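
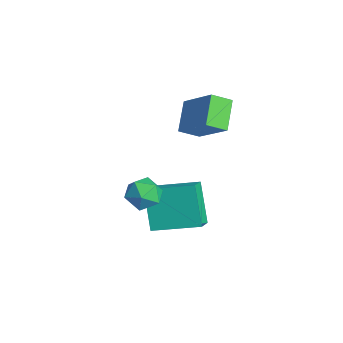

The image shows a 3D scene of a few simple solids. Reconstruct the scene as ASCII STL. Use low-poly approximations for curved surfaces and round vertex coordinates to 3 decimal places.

solid 
facet normal -0.689 0.422 0.589
outer loop
vertex -5.043 3.533 -0.284
vertex -3.486 4.15 1.095
vertex -4.937 4.445 -0.813
endloop
endfacet
facet normal -0.717 -0.285 -0.636
outer loop
vertex -3.834 3.77 -1.755
vertex -5.043 3.533 -0.284
vertex -4.937 4.445 -0.813
endloop
endfacet
facet normal -0.689 0.422 0.589
outer loop
vertex -4.937 4.445 -0.813
vertex -3.486 4.15 1.095
vertex -3.379 5.063 0.566
endloop
endfacet
facet normal 0.100 0.861 -0.499
outer loop
vertex -3.379 5.063 0.566
vertex -3.834 3.77 -1.755
vertex -4.937 4.445 -0.813
endloop
endfacet
facet normal -0.101 -0.861 0.499
outer loop
vertex -5.043 3.533 -0.284
vertex -2.383 3.475 0.153
vertex -3.486 4.15 1.095
endloop
endfacet
facet normal -0.718 -0.284 -0.636
outer loop
vertex -3.941 2.857 -1.226
vertex -5.043 3.533 -0.284
vertex -3.834 3.77 -1.755
endloop
endfacet
facet normal -0.101 -0.860 0.500
outer loop
vertex -3.941 2.857 -1.226
vertex -2.383 3.475 0.153
vertex -5.043 3.533 -0.284
endloop
endfacet
facet normal 0.717 0.284 0.636
outer loop
vertex -3.486 4.15 1.095
vertex -2.383 3.475 0.153
vertex -3.379 5.063 0.566
endloop
endfacet
facet normal 0.101 0.861 -0.499
outer loop
vertex -2.277 4.387 -0.376
vertex -3.834 3.77 -1.755
vertex -3.379 5.063 0.566
endloop
endfacet
facet normal 0.718 0.285 0.635
outer loop
vertex -3.379 5.063 0.566
vertex -2.383 3.475 0.153
vertex -2.277 4.387 -0.376
endloop
endfacet
facet normal 0.689 -0.422 -0.589
outer loop
vertex -2.277 4.387 -0.376
vertex -3.941 2.857 -1.226
vertex -3.834 3.77 -1.755
endloop
endfacet
facet normal 0.689 -0.422 -0.589
outer loop
vertex -2.383 3.475 0.153
vertex -3.941 2.857 -1.226
vertex -2.277 4.387 -0.376
endloop
endfacet
facet normal -0.189 0.235 0.953
outer loop
vertex 0.551 -0.146 0.176
vertex 0.965 -0.846 0.431
vertex 1.388 -0.113 0.334
endloop
endfacet
facet normal -0.136 0.823 0.551
outer loop
vertex 0.551 -0.146 0.176
vertex 1.388 -0.113 0.334
vertex 1.066 0.288 -0.345
endloop
endfacet
facet normal -0.625 0.780 0.032
outer loop
vertex 0.551 -0.146 0.176
vertex 1.066 0.288 -0.345
vertex 0.445 -0.196 -0.668
endloop
endfacet
facet normal -0.980 0.166 0.113
outer loop
vertex 0.551 -0.146 0.176
vertex 0.445 -0.196 -0.668
vertex 0.382 -0.897 -0.188
endloop
endfacet
facet normal -0.710 -0.171 0.683
outer loop
vertex 0.551 -0.146 0.176
vertex 0.382 -0.897 -0.188
vertex 0.965 -0.846 0.431
endloop
endfacet
facet normal 0.508 0.825 0.246
outer loop
vertex 1.066 0.288 -0.345
vertex 1.388 -0.113 0.334
vertex 1.798 -0.143 -0.412
endloop
endfacet
facet normal 0.423 -0.126 0.897
outer loop
vertex 1.388 -0.113 0.334
vertex 0.965 -0.846 0.431
vertex 1.735 -0.844 0.068
endloop
endfacet
facet normal -0.419 -0.783 0.459
outer loop
vertex 0.965 -0.846 0.431
vertex 0.382 -0.897 -0.188
vertex 1.114 -1.328 -0.255
endloop
endfacet
facet normal -0.855 -0.238 -0.460
outer loop
vertex 0.382 -0.897 -0.188
vertex 0.445 -0.196 -0.668
vertex 0.792 -0.927 -0.934
endloop
endfacet
facet normal -0.281 0.755 -0.592
outer loop
vertex 0.445 -0.196 -0.668
vertex 1.066 0.288 -0.345
vertex 1.215 -0.194 -1.031
endloop
endfacet
facet normal 0.980 -0.166 -0.113
outer loop
vertex 1.629 -0.894 -0.776
vertex 1.798 -0.143 -0.412
vertex 1.735 -0.844 0.068
endloop
endfacet
facet normal 0.625 -0.780 -0.032
outer loop
vertex 1.629 -0.894 -0.776
vertex 1.735 -0.844 0.068
vertex 1.114 -1.328 -0.255
endloop
endfacet
facet normal 0.136 -0.823 -0.551
outer loop
vertex 1.629 -0.894 -0.776
vertex 1.114 -1.328 -0.255
vertex 0.792 -0.927 -0.934
endloop
endfacet
facet normal 0.189 -0.235 -0.953
outer loop
vertex 1.629 -0.894 -0.776
vertex 0.792 -0.927 -0.934
vertex 1.215 -0.194 -1.031
endloop
endfacet
facet normal 0.710 0.171 -0.683
outer loop
vertex 1.629 -0.894 -0.776
vertex 1.215 -0.194 -1.031
vertex 1.798 -0.143 -0.412
endloop
endfacet
facet normal 0.855 0.238 0.460
outer loop
vertex 1.735 -0.844 0.068
vertex 1.798 -0.143 -0.412
vertex 1.388 -0.113 0.334
endloop
endfacet
facet normal 0.281 -0.755 0.592
outer loop
vertex 1.114 -1.328 -0.255
vertex 1.735 -0.844 0.068
vertex 0.965 -0.846 0.431
endloop
endfacet
facet normal -0.508 -0.825 -0.246
outer loop
vertex 0.792 -0.927 -0.934
vertex 1.114 -1.328 -0.255
vertex 0.382 -0.897 -0.188
endloop
endfacet
facet normal -0.423 0.126 -0.897
outer loop
vertex 1.215 -0.194 -1.031
vertex 0.792 -0.927 -0.934
vertex 0.445 -0.196 -0.668
endloop
endfacet
facet normal 0.419 0.783 -0.459
outer loop
vertex 1.798 -0.143 -0.412
vertex 1.215 -0.194 -1.031
vertex 1.066 0.288 -0.345
endloop
endfacet
facet normal -0.550 0.065 0.833
outer loop
vertex -0.91 0.204 -1.857
vertex 0.08 2.019 -1.344
vertex -1.618 0.734 -2.366
endloop
endfacet
facet normal -0.465 -0.852 -0.241
outer loop
vertex -0.5 0.601 -4.056
vertex -0.91 0.204 -1.857
vertex -1.618 0.734 -2.366
endloop
endfacet
facet normal -0.550 0.065 0.832
outer loop
vertex -1.618 0.734 -2.366
vertex 0.08 2.019 -1.344
vertex -0.628 2.549 -1.854
endloop
endfacet
facet normal -0.693 0.519 -0.500
outer loop
vertex -0.628 2.549 -1.854
vertex -0.5 0.601 -4.056
vertex -1.618 0.734 -2.366
endloop
endfacet
facet normal 0.693 -0.519 0.500
outer loop
vertex -0.91 0.204 -1.857
vertex 1.198 1.886 -3.034
vertex 0.08 2.019 -1.344
endloop
endfacet
facet normal -0.465 -0.852 -0.240
outer loop
vertex 0.208 0.071 -3.546
vertex -0.91 0.204 -1.857
vertex -0.5 0.601 -4.056
endloop
endfacet
facet normal 0.693 -0.519 0.500
outer loop
vertex 0.208 0.071 -3.546
vertex 1.198 1.886 -3.034
vertex -0.91 0.204 -1.857
endloop
endfacet
facet normal 0.465 0.852 0.240
outer loop
vertex 0.08 2.019 -1.344
vertex 1.198 1.886 -3.034
vertex -0.628 2.549 -1.854
endloop
endfacet
facet normal -0.693 0.519 -0.500
outer loop
vertex 0.49 2.416 -3.543
vertex -0.5 0.601 -4.056
vertex -0.628 2.549 -1.854
endloop
endfacet
facet normal 0.465 0.852 0.241
outer loop
vertex -0.628 2.549 -1.854
vertex 1.198 1.886 -3.034
vertex 0.49 2.416 -3.543
endloop
endfacet
facet normal 0.551 -0.065 -0.832
outer loop
vertex 0.49 2.416 -3.543
vertex 0.208 0.071 -3.546
vertex -0.5 0.601 -4.056
endloop
endfacet
facet normal 0.550 -0.065 -0.833
outer loop
vertex 1.198 1.886 -3.034
vertex 0.208 0.071 -3.546
vertex 0.49 2.416 -3.543
endloop
endfacet

endsolid


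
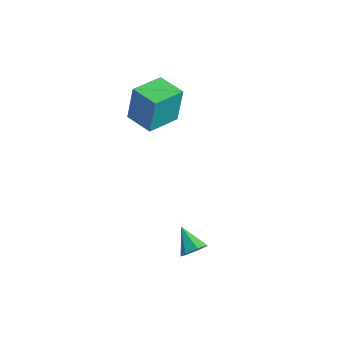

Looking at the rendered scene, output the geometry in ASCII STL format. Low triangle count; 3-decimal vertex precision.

solid 
facet normal 0.812 0.013 -0.583
outer loop
vertex 4.843 -1.717 -1.688
vertex 4.49 -1.633 -2.178
vertex 4.744 -1.213 -1.815
endloop
endfacet
facet normal 0.172 0.272 0.947
outer loop
vertex 4.843 -1.717 -1.688
vertex 4.744 -1.213 -1.815
vertex 3.49 -1.647 -1.462
endloop
endfacet
facet normal 0.813 0.012 -0.582
outer loop
vertex 4.744 -1.213 -1.815
vertex 4.49 -1.633 -2.178
vertex 4.454 -1.025 -2.216
endloop
endfacet
facet normal -0.151 0.849 0.507
outer loop
vertex 4.744 -1.213 -1.815
vertex 4.454 -1.025 -2.216
vertex 3.49 -1.647 -1.462
endloop
endfacet
facet normal 0.812 0.012 -0.583
outer loop
vertex 4.454 -1.025 -2.216
vertex 4.49 -1.633 -2.178
vertex 4.191 -1.294 -2.588
endloop
endfacet
facet normal -0.609 0.781 -0.134
outer loop
vertex 4.454 -1.025 -2.216
vertex 4.191 -1.294 -2.588
vertex 3.49 -1.647 -1.462
endloop
endfacet
facet normal 0.813 0.012 -0.583
outer loop
vertex 4.191 -1.294 -2.588
vertex 4.49 -1.633 -2.178
vertex 4.153 -1.818 -2.652
endloop
endfacet
facet normal -0.859 0.123 -0.496
outer loop
vertex 4.191 -1.294 -2.588
vertex 4.153 -1.818 -2.652
vertex 3.49 -1.647 -1.462
endloop
endfacet
facet normal 0.813 0.013 -0.583
outer loop
vertex 4.153 -1.818 -2.652
vertex 4.49 -1.633 -2.178
vertex 4.369 -2.203 -2.359
endloop
endfacet
facet normal -0.712 -0.632 -0.306
outer loop
vertex 4.153 -1.818 -2.652
vertex 4.369 -2.203 -2.359
vertex 3.49 -1.647 -1.462
endloop
endfacet
facet normal 0.813 0.013 -0.583
outer loop
vertex 4.369 -2.203 -2.359
vertex 4.49 -1.633 -2.178
vertex 4.676 -2.158 -1.93
endloop
endfacet
facet normal -0.278 -0.914 0.295
outer loop
vertex 4.369 -2.203 -2.359
vertex 4.676 -2.158 -1.93
vertex 3.49 -1.647 -1.462
endloop
endfacet
facet normal 0.812 0.012 -0.583
outer loop
vertex 4.676 -2.158 -1.93
vertex 4.49 -1.633 -2.178
vertex 4.843 -1.717 -1.688
endloop
endfacet
facet normal 0.116 -0.511 0.852
outer loop
vertex 4.676 -2.158 -1.93
vertex 4.843 -1.717 -1.688
vertex 3.49 -1.647 -1.462
endloop
endfacet
facet normal -0.970 -0.226 0.084
outer loop
vertex -1.463 -0.969 3.288
vertex -1.836 0.567 3.117
vertex -1.565 -1.191 1.515
endloop
endfacet
facet normal 0.235 -0.966 0.107
outer loop
vertex -0.264 -0.887 1.403
vertex -1.463 -0.969 3.288
vertex -1.565 -1.191 1.515
endloop
endfacet
facet normal -0.971 -0.226 0.083
outer loop
vertex -1.565 -1.191 1.515
vertex -1.836 0.567 3.117
vertex -1.937 0.346 1.344
endloop
endfacet
facet normal -0.056 -0.124 -0.991
outer loop
vertex -1.937 0.346 1.344
vertex -0.264 -0.887 1.403
vertex -1.565 -1.191 1.515
endloop
endfacet
facet normal 0.056 0.124 0.991
outer loop
vertex -1.463 -0.969 3.288
vertex -0.535 0.871 3.005
vertex -1.836 0.567 3.117
endloop
endfacet
facet normal 0.234 -0.966 0.107
outer loop
vertex -0.163 -0.666 3.176
vertex -1.463 -0.969 3.288
vertex -0.264 -0.887 1.403
endloop
endfacet
facet normal 0.056 0.124 0.991
outer loop
vertex -0.163 -0.666 3.176
vertex -0.535 0.871 3.005
vertex -1.463 -0.969 3.288
endloop
endfacet
facet normal -0.235 0.966 -0.107
outer loop
vertex -1.836 0.567 3.117
vertex -0.535 0.871 3.005
vertex -1.937 0.346 1.344
endloop
endfacet
facet normal -0.056 -0.124 -0.991
outer loop
vertex -0.637 0.649 1.232
vertex -0.264 -0.887 1.403
vertex -1.937 0.346 1.344
endloop
endfacet
facet normal -0.234 0.966 -0.107
outer loop
vertex -1.937 0.346 1.344
vertex -0.535 0.871 3.005
vertex -0.637 0.649 1.232
endloop
endfacet
facet normal 0.970 0.226 -0.083
outer loop
vertex -0.637 0.649 1.232
vertex -0.163 -0.666 3.176
vertex -0.264 -0.887 1.403
endloop
endfacet
facet normal 0.971 0.226 -0.084
outer loop
vertex -0.535 0.871 3.005
vertex -0.163 -0.666 3.176
vertex -0.637 0.649 1.232
endloop
endfacet

endsolid


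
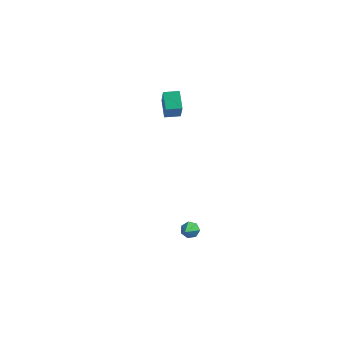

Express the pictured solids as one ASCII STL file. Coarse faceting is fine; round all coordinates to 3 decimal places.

solid 
facet normal -0.179 0.760 -0.625
outer loop
vertex 3.857 0.377 -4.279
vertex 3.454 0.534 -3.973
vertex 3.964 0.676 -3.946
endloop
endfacet
facet normal 0.972 -0.185 -0.146
outer loop
vertex 3.857 0.377 -4.279
vertex 3.964 0.676 -3.946
vertex 3.826 -1.054 -2.667
endloop
endfacet
facet normal -0.178 0.759 -0.626
outer loop
vertex 3.964 0.676 -3.946
vertex 3.454 0.534 -3.973
vertex 3.686 0.868 -3.634
endloop
endfacet
facet normal 0.797 0.317 0.515
outer loop
vertex 3.964 0.676 -3.946
vertex 3.686 0.868 -3.634
vertex 3.826 -1.054 -2.667
endloop
endfacet
facet normal -0.180 0.759 -0.625
outer loop
vertex 3.686 0.868 -3.634
vertex 3.454 0.534 -3.973
vertex 3.234 0.808 -3.577
endloop
endfacet
facet normal 0.052 0.452 0.891
outer loop
vertex 3.686 0.868 -3.634
vertex 3.234 0.808 -3.577
vertex 3.826 -1.054 -2.667
endloop
endfacet
facet normal -0.178 0.760 -0.625
outer loop
vertex 3.234 0.808 -3.577
vertex 3.454 0.534 -3.973
vertex 2.947 0.542 -3.819
endloop
endfacet
facet normal -0.702 0.120 0.702
outer loop
vertex 3.234 0.808 -3.577
vertex 2.947 0.542 -3.819
vertex 3.826 -1.054 -2.667
endloop
endfacet
facet normal -0.178 0.760 -0.625
outer loop
vertex 2.947 0.542 -3.819
vertex 3.454 0.534 -3.973
vertex 3.042 0.27 -4.177
endloop
endfacet
facet normal -0.898 -0.431 0.089
outer loop
vertex 2.947 0.542 -3.819
vertex 3.042 0.27 -4.177
vertex 3.826 -1.054 -2.667
endloop
endfacet
facet normal -0.178 0.760 -0.625
outer loop
vertex 3.042 0.27 -4.177
vertex 3.454 0.534 -3.973
vertex 3.447 0.196 -4.382
endloop
endfacet
facet normal -0.389 -0.783 -0.485
outer loop
vertex 3.042 0.27 -4.177
vertex 3.447 0.196 -4.382
vertex 3.826 -1.054 -2.667
endloop
endfacet
facet normal -0.178 0.760 -0.625
outer loop
vertex 3.447 0.196 -4.382
vertex 3.454 0.534 -3.973
vertex 3.857 0.377 -4.279
endloop
endfacet
facet normal 0.446 -0.674 -0.590
outer loop
vertex 3.447 0.196 -4.382
vertex 3.857 0.377 -4.279
vertex 3.826 -1.054 -2.667
endloop
endfacet
facet normal -0.450 0.755 0.477
outer loop
vertex 0.731 3.293 4.464
vertex 1.486 3.744 4.463
vertex 0.414 3.821 3.33
endloop
endfacet
facet normal -0.858 -0.513 0.001
outer loop
vertex 0.954 2.916 2.757
vertex 0.731 3.293 4.464
vertex 0.414 3.821 3.33
endloop
endfacet
facet normal -0.451 0.754 0.478
outer loop
vertex 0.414 3.821 3.33
vertex 1.486 3.744 4.463
vertex 1.169 4.273 3.33
endloop
endfacet
facet normal -0.245 0.410 -0.879
outer loop
vertex 1.169 4.273 3.33
vertex 0.954 2.916 2.757
vertex 0.414 3.821 3.33
endloop
endfacet
facet normal 0.246 -0.410 0.879
outer loop
vertex 0.731 3.293 4.464
vertex 2.026 2.839 3.89
vertex 1.486 3.744 4.463
endloop
endfacet
facet normal -0.859 -0.512 0.001
outer loop
vertex 1.271 2.387 3.89
vertex 0.731 3.293 4.464
vertex 0.954 2.916 2.757
endloop
endfacet
facet normal 0.246 -0.410 0.878
outer loop
vertex 1.271 2.387 3.89
vertex 2.026 2.839 3.89
vertex 0.731 3.293 4.464
endloop
endfacet
facet normal 0.859 0.513 -0.001
outer loop
vertex 1.486 3.744 4.463
vertex 2.026 2.839 3.89
vertex 1.169 4.273 3.33
endloop
endfacet
facet normal -0.246 0.410 -0.878
outer loop
vertex 1.709 3.367 2.756
vertex 0.954 2.916 2.757
vertex 1.169 4.273 3.33
endloop
endfacet
facet normal 0.859 0.513 -0.001
outer loop
vertex 1.169 4.273 3.33
vertex 2.026 2.839 3.89
vertex 1.709 3.367 2.756
endloop
endfacet
facet normal 0.450 -0.754 -0.478
outer loop
vertex 1.709 3.367 2.756
vertex 1.271 2.387 3.89
vertex 0.954 2.916 2.757
endloop
endfacet
facet normal 0.451 -0.754 -0.477
outer loop
vertex 2.026 2.839 3.89
vertex 1.271 2.387 3.89
vertex 1.709 3.367 2.756
endloop
endfacet

endsolid


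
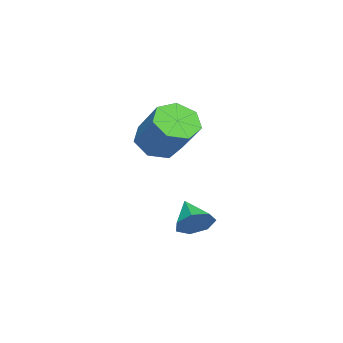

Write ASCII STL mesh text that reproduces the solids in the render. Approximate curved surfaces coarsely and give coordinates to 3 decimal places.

solid 
facet normal -0.449 -0.543 -0.709
outer loop
vertex 2.968 -1.381 1.147
vertex 2.598 -1.955 1.821
vertex 2.224 -1.155 1.445
endloop
endfacet
facet normal -0.002 0.794 -0.607
outer loop
vertex 2.968 -1.381 1.147
vertex 2.224 -1.155 1.445
vertex 3.853 -0.311 2.544
endloop
endfacet
facet normal -0.002 0.794 -0.607
outer loop
vertex 3.853 -0.311 2.544
vertex 2.224 -1.155 1.445
vertex 3.108 -0.085 2.842
endloop
endfacet
facet normal 0.449 0.544 0.709
outer loop
vertex 3.853 -0.311 2.544
vertex 3.108 -0.085 2.842
vertex 3.482 -0.885 3.219
endloop
endfacet
facet normal -0.449 -0.543 -0.709
outer loop
vertex 2.224 -1.155 1.445
vertex 2.598 -1.955 1.821
vertex 1.761 -1.532 2.027
endloop
endfacet
facet normal -0.700 0.707 -0.099
outer loop
vertex 2.224 -1.155 1.445
vertex 1.761 -1.532 2.027
vertex 3.108 -0.085 2.842
endloop
endfacet
facet normal -0.700 0.707 -0.099
outer loop
vertex 3.108 -0.085 2.842
vertex 1.761 -1.532 2.027
vertex 2.646 -0.461 3.424
endloop
endfacet
facet normal 0.450 0.544 0.708
outer loop
vertex 3.108 -0.085 2.842
vertex 2.646 -0.461 3.424
vertex 3.482 -0.885 3.219
endloop
endfacet
facet normal -0.449 -0.544 -0.709
outer loop
vertex 1.761 -1.532 2.027
vertex 2.598 -1.955 1.821
vertex 1.928 -2.227 2.454
endloop
endfacet
facet normal -0.871 0.088 0.484
outer loop
vertex 1.761 -1.532 2.027
vertex 1.928 -2.227 2.454
vertex 2.646 -0.461 3.424
endloop
endfacet
facet normal -0.871 0.088 0.484
outer loop
vertex 2.646 -0.461 3.424
vertex 1.928 -2.227 2.454
vertex 2.813 -1.157 3.851
endloop
endfacet
facet normal 0.449 0.543 0.709
outer loop
vertex 2.646 -0.461 3.424
vertex 2.813 -1.157 3.851
vertex 3.482 -0.885 3.219
endloop
endfacet
facet normal -0.449 -0.544 -0.709
outer loop
vertex 1.928 -2.227 2.454
vertex 2.598 -1.955 1.821
vertex 2.6 -2.718 2.405
endloop
endfacet
facet normal -0.386 -0.598 0.702
outer loop
vertex 1.928 -2.227 2.454
vertex 2.6 -2.718 2.405
vertex 2.813 -1.157 3.851
endloop
endfacet
facet normal -0.385 -0.598 0.703
outer loop
vertex 2.813 -1.157 3.851
vertex 2.6 -2.718 2.405
vertex 3.485 -1.647 3.802
endloop
endfacet
facet normal 0.449 0.544 0.709
outer loop
vertex 2.813 -1.157 3.851
vertex 3.485 -1.647 3.802
vertex 3.482 -0.885 3.219
endloop
endfacet
facet normal -0.450 -0.544 -0.709
outer loop
vertex 2.6 -2.718 2.405
vertex 2.598 -1.955 1.821
vertex 3.269 -2.634 1.916
endloop
endfacet
facet normal 0.391 -0.833 0.391
outer loop
vertex 2.6 -2.718 2.405
vertex 3.269 -2.634 1.916
vertex 3.485 -1.647 3.802
endloop
endfacet
facet normal 0.390 -0.834 0.392
outer loop
vertex 3.485 -1.647 3.802
vertex 3.269 -2.634 1.916
vertex 4.154 -1.564 3.313
endloop
endfacet
facet normal 0.450 0.544 0.708
outer loop
vertex 3.485 -1.647 3.802
vertex 4.154 -1.564 3.313
vertex 3.482 -0.885 3.219
endloop
endfacet
facet normal -0.449 -0.543 -0.710
outer loop
vertex 3.269 -2.634 1.916
vertex 2.598 -1.955 1.821
vertex 3.433 -2.039 1.357
endloop
endfacet
facet normal 0.871 -0.441 -0.214
outer loop
vertex 3.269 -2.634 1.916
vertex 3.433 -2.039 1.357
vertex 4.154 -1.564 3.313
endloop
endfacet
facet normal 0.871 -0.441 -0.214
outer loop
vertex 4.154 -1.564 3.313
vertex 3.433 -2.039 1.357
vertex 4.318 -0.969 2.754
endloop
endfacet
facet normal 0.449 0.543 0.710
outer loop
vertex 4.154 -1.564 3.313
vertex 4.318 -0.969 2.754
vertex 3.482 -0.885 3.219
endloop
endfacet
facet normal -0.449 -0.544 -0.709
outer loop
vertex 3.433 -2.039 1.357
vertex 2.598 -1.955 1.821
vertex 2.968 -1.381 1.147
endloop
endfacet
facet normal 0.697 0.283 -0.658
outer loop
vertex 3.433 -2.039 1.357
vertex 2.968 -1.381 1.147
vertex 4.318 -0.969 2.754
endloop
endfacet
facet normal 0.697 0.283 -0.658
outer loop
vertex 4.318 -0.969 2.754
vertex 2.968 -1.381 1.147
vertex 3.853 -0.311 2.544
endloop
endfacet
facet normal 0.449 0.544 0.709
outer loop
vertex 4.318 -0.969 2.754
vertex 3.853 -0.311 2.544
vertex 3.482 -0.885 3.219
endloop
endfacet
facet normal 0.664 0.543 -0.514
outer loop
vertex 4.659 -0.477 -1.313
vertex 4.095 0.023 -1.514
vertex 4.562 0.042 -0.89
endloop
endfacet
facet normal 0.340 -0.555 0.759
outer loop
vertex 4.659 -0.477 -1.313
vertex 4.562 0.042 -0.89
vertex 3.205 -0.703 -0.826
endloop
endfacet
facet normal 0.665 0.542 -0.514
outer loop
vertex 4.562 0.042 -0.89
vertex 4.095 0.023 -1.514
vertex 4.114 0.547 -0.937
endloop
endfacet
facet normal -0.003 0.090 0.996
outer loop
vertex 4.562 0.042 -0.89
vertex 4.114 0.547 -0.937
vertex 3.205 -0.703 -0.826
endloop
endfacet
facet normal 0.666 0.541 -0.514
outer loop
vertex 4.114 0.547 -0.937
vertex 4.095 0.023 -1.514
vertex 3.652 0.658 -1.419
endloop
endfacet
facet normal -0.576 0.478 0.663
outer loop
vertex 4.114 0.547 -0.937
vertex 3.652 0.658 -1.419
vertex 3.205 -0.703 -0.826
endloop
endfacet
facet normal 0.666 0.541 -0.513
outer loop
vertex 3.652 0.658 -1.419
vertex 4.095 0.023 -1.514
vertex 3.524 0.29 -1.973
endloop
endfacet
facet normal -0.949 0.316 0.009
outer loop
vertex 3.652 0.658 -1.419
vertex 3.524 0.29 -1.973
vertex 3.205 -0.703 -0.826
endloop
endfacet
facet normal 0.666 0.542 -0.513
outer loop
vertex 3.524 0.29 -1.973
vertex 4.095 0.023 -1.514
vertex 3.826 -0.278 -2.181
endloop
endfacet
facet normal -0.839 -0.274 -0.470
outer loop
vertex 3.524 0.29 -1.973
vertex 3.826 -0.278 -2.181
vertex 3.205 -0.703 -0.826
endloop
endfacet
facet normal 0.665 0.543 -0.513
outer loop
vertex 3.826 -0.278 -2.181
vertex 4.095 0.023 -1.514
vertex 4.331 -0.62 -1.888
endloop
endfacet
facet normal -0.331 -0.846 -0.417
outer loop
vertex 3.826 -0.278 -2.181
vertex 4.331 -0.62 -1.888
vertex 3.205 -0.703 -0.826
endloop
endfacet
facet normal 0.664 0.543 -0.514
outer loop
vertex 4.331 -0.62 -1.888
vertex 4.095 0.023 -1.514
vertex 4.659 -0.477 -1.313
endloop
endfacet
facet normal 0.195 -0.972 0.131
outer loop
vertex 4.331 -0.62 -1.888
vertex 4.659 -0.477 -1.313
vertex 3.205 -0.703 -0.826
endloop
endfacet

endsolid


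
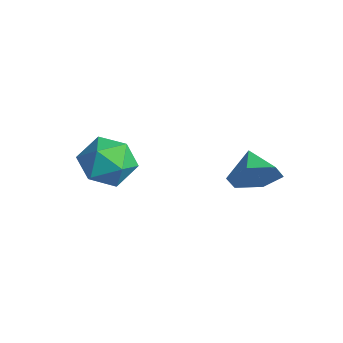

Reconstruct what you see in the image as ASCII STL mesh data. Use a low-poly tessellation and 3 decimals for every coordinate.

solid 
facet normal 0.843 -0.339 -0.417
outer loop
vertex 1.176 2.21 -1.004
vertex 0.593 1.72 -1.784
vertex 0.936 2.745 -1.923
endloop
endfacet
facet normal -0.078 0.853 0.517
outer loop
vertex 1.176 2.21 -1.004
vertex 0.936 2.745 -1.923
vertex -0.553 2.18 -1.216
endloop
endfacet
facet normal 0.843 -0.339 -0.417
outer loop
vertex 0.936 2.745 -1.923
vertex 0.593 1.72 -1.784
vertex 0.353 2.255 -2.703
endloop
endfacet
facet normal -0.436 0.872 -0.222
outer loop
vertex 0.936 2.745 -1.923
vertex 0.353 2.255 -2.703
vertex -0.553 2.18 -1.216
endloop
endfacet
facet normal 0.843 -0.339 -0.417
outer loop
vertex 0.353 2.255 -2.703
vertex 0.593 1.72 -1.784
vertex 0.01 1.23 -2.564
endloop
endfacet
facet normal -0.839 0.213 -0.501
outer loop
vertex 0.353 2.255 -2.703
vertex 0.01 1.23 -2.564
vertex -0.553 2.18 -1.216
endloop
endfacet
facet normal 0.843 -0.338 -0.418
outer loop
vertex 0.01 1.23 -2.564
vertex 0.593 1.72 -1.784
vertex 0.251 0.695 -1.645
endloop
endfacet
facet normal -0.883 -0.467 -0.040
outer loop
vertex 0.01 1.23 -2.564
vertex 0.251 0.695 -1.645
vertex -0.553 2.18 -1.216
endloop
endfacet
facet normal 0.843 -0.338 -0.418
outer loop
vertex 0.251 0.695 -1.645
vertex 0.593 1.72 -1.784
vertex 0.834 1.185 -0.865
endloop
endfacet
facet normal -0.525 -0.486 0.698
outer loop
vertex 0.251 0.695 -1.645
vertex 0.834 1.185 -0.865
vertex -0.553 2.18 -1.216
endloop
endfacet
facet normal 0.843 -0.338 -0.418
outer loop
vertex 0.834 1.185 -0.865
vertex 0.593 1.72 -1.784
vertex 1.176 2.21 -1.004
endloop
endfacet
facet normal -0.123 0.173 0.977
outer loop
vertex 0.834 1.185 -0.865
vertex 1.176 2.21 -1.004
vertex -0.553 2.18 -1.216
endloop
endfacet
facet normal -0.701 0.565 -0.436
outer loop
vertex -4.152 -1.361 -3.452
vertex -5.034 -1.927 -2.768
vertex -4.472 -0.897 -2.335
endloop
endfacet
facet normal -0.077 0.913 -0.401
outer loop
vertex -4.152 -1.361 -3.452
vertex -4.472 -0.897 -2.335
vertex -3.267 -0.943 -2.672
endloop
endfacet
facet normal 0.411 0.523 -0.747
outer loop
vertex -4.152 -1.361 -3.452
vertex -3.267 -0.943 -2.672
vertex -3.086 -2.001 -3.314
endloop
endfacet
facet normal 0.090 -0.064 -0.994
outer loop
vertex -4.152 -1.361 -3.452
vertex -3.086 -2.001 -3.314
vertex -4.177 -2.61 -3.374
endloop
endfacet
facet normal -0.597 -0.038 -0.801
outer loop
vertex -4.152 -1.361 -3.452
vertex -4.177 -2.61 -3.374
vertex -5.034 -1.927 -2.768
endloop
endfacet
facet normal 0.116 0.952 0.284
outer loop
vertex -3.267 -0.943 -2.672
vertex -4.472 -0.897 -2.335
vertex -3.603 -1.25 -1.506
endloop
endfacet
facet normal -0.892 0.390 0.230
outer loop
vertex -4.472 -0.897 -2.335
vertex -5.034 -1.927 -2.768
vertex -4.694 -1.859 -1.566
endloop
endfacet
facet normal -0.724 -0.586 -0.363
outer loop
vertex -5.034 -1.927 -2.768
vertex -4.177 -2.61 -3.374
vertex -4.513 -2.917 -2.208
endloop
endfacet
facet normal 0.388 -0.628 -0.674
outer loop
vertex -4.177 -2.61 -3.374
vertex -3.086 -2.001 -3.314
vertex -3.308 -2.963 -2.545
endloop
endfacet
facet normal 0.906 0.322 -0.275
outer loop
vertex -3.086 -2.001 -3.314
vertex -3.267 -0.943 -2.672
vertex -2.746 -1.933 -2.112
endloop
endfacet
facet normal -0.090 0.064 0.994
outer loop
vertex -3.628 -2.499 -1.428
vertex -3.603 -1.25 -1.506
vertex -4.694 -1.859 -1.566
endloop
endfacet
facet normal -0.411 -0.523 0.747
outer loop
vertex -3.628 -2.499 -1.428
vertex -4.694 -1.859 -1.566
vertex -4.513 -2.917 -2.208
endloop
endfacet
facet normal 0.077 -0.913 0.401
outer loop
vertex -3.628 -2.499 -1.428
vertex -4.513 -2.917 -2.208
vertex -3.308 -2.963 -2.545
endloop
endfacet
facet normal 0.701 -0.565 0.436
outer loop
vertex -3.628 -2.499 -1.428
vertex -3.308 -2.963 -2.545
vertex -2.746 -1.933 -2.112
endloop
endfacet
facet normal 0.597 0.038 0.801
outer loop
vertex -3.628 -2.499 -1.428
vertex -2.746 -1.933 -2.112
vertex -3.603 -1.25 -1.506
endloop
endfacet
facet normal -0.388 0.628 0.674
outer loop
vertex -4.694 -1.859 -1.566
vertex -3.603 -1.25 -1.506
vertex -4.472 -0.897 -2.335
endloop
endfacet
facet normal -0.906 -0.322 0.275
outer loop
vertex -4.513 -2.917 -2.208
vertex -4.694 -1.859 -1.566
vertex -5.034 -1.927 -2.768
endloop
endfacet
facet normal -0.116 -0.952 -0.284
outer loop
vertex -3.308 -2.963 -2.545
vertex -4.513 -2.917 -2.208
vertex -4.177 -2.61 -3.374
endloop
endfacet
facet normal 0.892 -0.390 -0.230
outer loop
vertex -2.746 -1.933 -2.112
vertex -3.308 -2.963 -2.545
vertex -3.086 -2.001 -3.314
endloop
endfacet
facet normal 0.724 0.586 0.363
outer loop
vertex -3.603 -1.25 -1.506
vertex -2.746 -1.933 -2.112
vertex -3.267 -0.943 -2.672
endloop
endfacet

endsolid


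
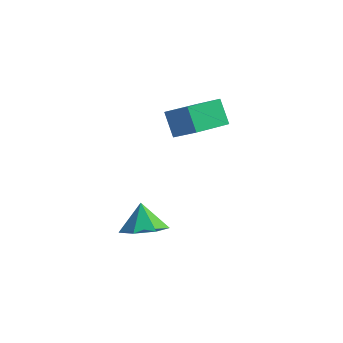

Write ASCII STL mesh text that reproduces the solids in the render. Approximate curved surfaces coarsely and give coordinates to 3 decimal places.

solid 
facet normal -0.466 0.441 0.767
outer loop
vertex -2.943 2.717 3.354
vertex -2.134 4.324 2.922
vertex -4.043 3.041 2.5
endloop
endfacet
facet normal -0.437 -0.868 0.234
outer loop
vertex -3.446 2.476 1.518
vertex -2.943 2.717 3.354
vertex -4.043 3.041 2.5
endloop
endfacet
facet normal -0.466 0.442 0.767
outer loop
vertex -4.043 3.041 2.5
vertex -2.134 4.324 2.922
vertex -3.234 4.647 2.067
endloop
endfacet
facet normal -0.769 0.226 -0.598
outer loop
vertex -3.234 4.647 2.067
vertex -3.446 2.476 1.518
vertex -4.043 3.041 2.5
endloop
endfacet
facet normal 0.769 -0.226 0.598
outer loop
vertex -2.943 2.717 3.354
vertex -1.537 3.759 1.94
vertex -2.134 4.324 2.922
endloop
endfacet
facet normal -0.437 -0.869 0.234
outer loop
vertex -2.346 2.153 2.373
vertex -2.943 2.717 3.354
vertex -3.446 2.476 1.518
endloop
endfacet
facet normal 0.769 -0.226 0.598
outer loop
vertex -2.346 2.153 2.373
vertex -1.537 3.759 1.94
vertex -2.943 2.717 3.354
endloop
endfacet
facet normal 0.437 0.869 -0.234
outer loop
vertex -2.134 4.324 2.922
vertex -1.537 3.759 1.94
vertex -3.234 4.647 2.067
endloop
endfacet
facet normal -0.769 0.226 -0.598
outer loop
vertex -2.637 4.083 1.086
vertex -3.446 2.476 1.518
vertex -3.234 4.647 2.067
endloop
endfacet
facet normal 0.437 0.869 -0.233
outer loop
vertex -3.234 4.647 2.067
vertex -1.537 3.759 1.94
vertex -2.637 4.083 1.086
endloop
endfacet
facet normal 0.466 -0.441 -0.767
outer loop
vertex -2.637 4.083 1.086
vertex -2.346 2.153 2.373
vertex -3.446 2.476 1.518
endloop
endfacet
facet normal 0.466 -0.441 -0.767
outer loop
vertex -1.537 3.759 1.94
vertex -2.346 2.153 2.373
vertex -2.637 4.083 1.086
endloop
endfacet
facet normal 0.288 -0.470 -0.835
outer loop
vertex -2.81 -0.246 -1.666
vertex -3.297 -1.088 -1.36
vertex -3.656 -0.315 -1.919
endloop
endfacet
facet normal -0.113 0.988 0.108
outer loop
vertex -2.81 -0.246 -1.666
vertex -3.656 -0.315 -1.919
vertex -3.663 -0.492 -0.3
endloop
endfacet
facet normal 0.288 -0.470 -0.835
outer loop
vertex -3.656 -0.315 -1.919
vertex -3.297 -1.088 -1.36
vertex -4.231 -0.966 -1.751
endloop
endfacet
facet normal -0.739 0.670 0.070
outer loop
vertex -3.656 -0.315 -1.919
vertex -4.231 -0.966 -1.751
vertex -3.663 -0.492 -0.3
endloop
endfacet
facet normal 0.288 -0.470 -0.834
outer loop
vertex -4.231 -0.966 -1.751
vertex -3.297 -1.088 -1.36
vertex -4.103 -1.71 -1.288
endloop
endfacet
facet normal -0.936 0.056 0.348
outer loop
vertex -4.231 -0.966 -1.751
vertex -4.103 -1.71 -1.288
vertex -3.663 -0.492 -0.3
endloop
endfacet
facet normal 0.288 -0.470 -0.834
outer loop
vertex -4.103 -1.71 -1.288
vertex -3.297 -1.088 -1.36
vertex -3.368 -1.985 -0.879
endloop
endfacet
facet normal -0.555 -0.394 0.733
outer loop
vertex -4.103 -1.71 -1.288
vertex -3.368 -1.985 -0.879
vertex -3.663 -0.492 -0.3
endloop
endfacet
facet normal 0.288 -0.470 -0.834
outer loop
vertex -3.368 -1.985 -0.879
vertex -3.297 -1.088 -1.36
vertex -2.58 -1.586 -0.832
endloop
endfacet
facet normal 0.116 -0.339 0.934
outer loop
vertex -3.368 -1.985 -0.879
vertex -2.58 -1.586 -0.832
vertex -3.663 -0.492 -0.3
endloop
endfacet
facet normal 0.288 -0.470 -0.834
outer loop
vertex -2.58 -1.586 -0.832
vertex -3.297 -1.088 -1.36
vertex -2.331 -0.811 -1.182
endloop
endfacet
facet normal 0.573 0.178 0.800
outer loop
vertex -2.58 -1.586 -0.832
vertex -2.331 -0.811 -1.182
vertex -3.663 -0.492 -0.3
endloop
endfacet
facet normal 0.288 -0.470 -0.834
outer loop
vertex -2.331 -0.811 -1.182
vertex -3.297 -1.088 -1.36
vertex -2.81 -0.246 -1.666
endloop
endfacet
facet normal 0.470 0.769 0.432
outer loop
vertex -2.331 -0.811 -1.182
vertex -2.81 -0.246 -1.666
vertex -3.663 -0.492 -0.3
endloop
endfacet

endsolid


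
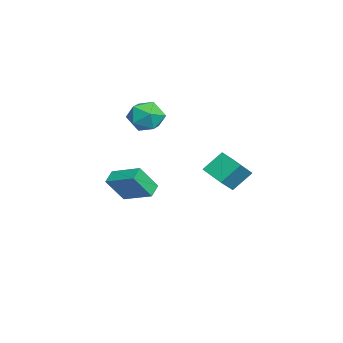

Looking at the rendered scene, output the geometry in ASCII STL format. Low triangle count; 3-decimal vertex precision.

solid 
facet normal 0.391 0.669 0.633
outer loop
vertex -2.306 -0.594 3.889
vertex -2.6 -1.283 4.799
vertex -1.55 -1.407 4.281
endloop
endfacet
facet normal 0.731 0.682 0.005
outer loop
vertex -2.306 -0.594 3.889
vertex -1.55 -1.407 4.281
vertex -1.693 -1.246 3.123
endloop
endfacet
facet normal 0.251 0.827 -0.503
outer loop
vertex -2.306 -0.594 3.889
vertex -1.693 -1.246 3.123
vertex -2.832 -1.021 2.925
endloop
endfacet
facet normal -0.386 0.903 -0.189
outer loop
vertex -2.306 -0.594 3.889
vertex -2.832 -1.021 2.925
vertex -3.393 -1.044 3.961
endloop
endfacet
facet normal -0.299 0.805 0.513
outer loop
vertex -2.306 -0.594 3.889
vertex -3.393 -1.044 3.961
vertex -2.6 -1.283 4.799
endloop
endfacet
facet normal 0.992 0.031 -0.118
outer loop
vertex -1.693 -1.246 3.123
vertex -1.55 -1.407 4.281
vertex -1.607 -2.336 3.559
endloop
endfacet
facet normal 0.443 0.008 0.896
outer loop
vertex -1.55 -1.407 4.281
vertex -2.6 -1.283 4.799
vertex -2.168 -2.359 4.595
endloop
endfacet
facet normal -0.674 0.228 0.703
outer loop
vertex -2.6 -1.283 4.799
vertex -3.393 -1.044 3.961
vertex -3.307 -2.134 4.397
endloop
endfacet
facet normal -0.815 0.386 -0.433
outer loop
vertex -3.393 -1.044 3.961
vertex -2.832 -1.021 2.925
vertex -3.45 -1.973 3.239
endloop
endfacet
facet normal 0.216 0.265 -0.940
outer loop
vertex -2.832 -1.021 2.925
vertex -1.693 -1.246 3.123
vertex -2.4 -2.097 2.721
endloop
endfacet
facet normal 0.386 -0.903 0.189
outer loop
vertex -2.694 -2.786 3.631
vertex -1.607 -2.336 3.559
vertex -2.168 -2.359 4.595
endloop
endfacet
facet normal -0.251 -0.827 0.503
outer loop
vertex -2.694 -2.786 3.631
vertex -2.168 -2.359 4.595
vertex -3.307 -2.134 4.397
endloop
endfacet
facet normal -0.731 -0.682 -0.005
outer loop
vertex -2.694 -2.786 3.631
vertex -3.307 -2.134 4.397
vertex -3.45 -1.973 3.239
endloop
endfacet
facet normal -0.391 -0.669 -0.633
outer loop
vertex -2.694 -2.786 3.631
vertex -3.45 -1.973 3.239
vertex -2.4 -2.097 2.721
endloop
endfacet
facet normal 0.299 -0.805 -0.513
outer loop
vertex -2.694 -2.786 3.631
vertex -2.4 -2.097 2.721
vertex -1.607 -2.336 3.559
endloop
endfacet
facet normal 0.815 -0.386 0.433
outer loop
vertex -2.168 -2.359 4.595
vertex -1.607 -2.336 3.559
vertex -1.55 -1.407 4.281
endloop
endfacet
facet normal -0.216 -0.265 0.940
outer loop
vertex -3.307 -2.134 4.397
vertex -2.168 -2.359 4.595
vertex -2.6 -1.283 4.799
endloop
endfacet
facet normal -0.992 -0.031 0.118
outer loop
vertex -3.45 -1.973 3.239
vertex -3.307 -2.134 4.397
vertex -3.393 -1.044 3.961
endloop
endfacet
facet normal -0.443 -0.008 -0.896
outer loop
vertex -2.4 -2.097 2.721
vertex -3.45 -1.973 3.239
vertex -2.832 -1.021 2.925
endloop
endfacet
facet normal 0.674 -0.228 -0.703
outer loop
vertex -1.607 -2.336 3.559
vertex -2.4 -2.097 2.721
vertex -1.693 -1.246 3.123
endloop
endfacet
facet normal -0.826 0.315 0.467
outer loop
vertex -4.54 -3.714 -1.265
vertex -3.531 -2.094 -0.574
vertex -5.047 -2.734 -2.824
endloop
endfacet
facet normal -0.497 -0.798 -0.340
outer loop
vertex -4.229 -3.046 -3.286
vertex -4.54 -3.714 -1.265
vertex -5.047 -2.734 -2.824
endloop
endfacet
facet normal -0.826 0.316 0.467
outer loop
vertex -5.047 -2.734 -2.824
vertex -3.531 -2.094 -0.574
vertex -4.037 -1.114 -2.133
endloop
endfacet
facet normal -0.265 0.513 -0.816
outer loop
vertex -4.037 -1.114 -2.133
vertex -4.229 -3.046 -3.286
vertex -5.047 -2.734 -2.824
endloop
endfacet
facet normal 0.265 -0.513 0.816
outer loop
vertex -4.54 -3.714 -1.265
vertex -2.713 -2.406 -1.036
vertex -3.531 -2.094 -0.574
endloop
endfacet
facet normal -0.497 -0.798 -0.340
outer loop
vertex -3.723 -4.026 -1.727
vertex -4.54 -3.714 -1.265
vertex -4.229 -3.046 -3.286
endloop
endfacet
facet normal 0.265 -0.514 0.816
outer loop
vertex -3.723 -4.026 -1.727
vertex -2.713 -2.406 -1.036
vertex -4.54 -3.714 -1.265
endloop
endfacet
facet normal 0.497 0.798 0.341
outer loop
vertex -3.531 -2.094 -0.574
vertex -2.713 -2.406 -1.036
vertex -4.037 -1.114 -2.133
endloop
endfacet
facet normal -0.265 0.513 -0.816
outer loop
vertex -3.22 -1.426 -2.595
vertex -4.229 -3.046 -3.286
vertex -4.037 -1.114 -2.133
endloop
endfacet
facet normal 0.497 0.798 0.340
outer loop
vertex -4.037 -1.114 -2.133
vertex -2.713 -2.406 -1.036
vertex -3.22 -1.426 -2.595
endloop
endfacet
facet normal 0.826 -0.316 -0.467
outer loop
vertex -3.22 -1.426 -2.595
vertex -3.723 -4.026 -1.727
vertex -4.229 -3.046 -3.286
endloop
endfacet
facet normal 0.826 -0.316 -0.467
outer loop
vertex -2.713 -2.406 -1.036
vertex -3.723 -4.026 -1.727
vertex -3.22 -1.426 -2.595
endloop
endfacet
facet normal -0.718 -0.622 0.311
outer loop
vertex 2.4 2.478 3.046
vertex 1.48 3.084 2.133
vertex 2.801 1.484 1.982
endloop
endfacet
facet normal 0.643 -0.424 0.638
outer loop
vertex 3.9 2.436 1.507
vertex 2.4 2.478 3.046
vertex 2.801 1.484 1.982
endloop
endfacet
facet normal -0.718 -0.622 0.311
outer loop
vertex 2.801 1.484 1.982
vertex 1.48 3.084 2.133
vertex 1.881 2.09 1.07
endloop
endfacet
facet normal 0.265 -0.658 -0.705
outer loop
vertex 1.881 2.09 1.07
vertex 3.9 2.436 1.507
vertex 2.801 1.484 1.982
endloop
endfacet
facet normal -0.266 0.658 0.704
outer loop
vertex 2.4 2.478 3.046
vertex 2.579 4.036 1.658
vertex 1.48 3.084 2.133
endloop
endfacet
facet normal 0.643 -0.423 0.638
outer loop
vertex 3.499 3.43 2.57
vertex 2.4 2.478 3.046
vertex 3.9 2.436 1.507
endloop
endfacet
facet normal -0.265 0.658 0.705
outer loop
vertex 3.499 3.43 2.57
vertex 2.579 4.036 1.658
vertex 2.4 2.478 3.046
endloop
endfacet
facet normal -0.643 0.423 -0.638
outer loop
vertex 1.48 3.084 2.133
vertex 2.579 4.036 1.658
vertex 1.881 2.09 1.07
endloop
endfacet
facet normal 0.265 -0.658 -0.704
outer loop
vertex 2.98 3.042 0.594
vertex 3.9 2.436 1.507
vertex 1.881 2.09 1.07
endloop
endfacet
facet normal -0.643 0.423 -0.638
outer loop
vertex 1.881 2.09 1.07
vertex 2.579 4.036 1.658
vertex 2.98 3.042 0.594
endloop
endfacet
facet normal 0.718 0.622 -0.311
outer loop
vertex 2.98 3.042 0.594
vertex 3.499 3.43 2.57
vertex 3.9 2.436 1.507
endloop
endfacet
facet normal 0.718 0.623 -0.311
outer loop
vertex 2.579 4.036 1.658
vertex 3.499 3.43 2.57
vertex 2.98 3.042 0.594
endloop
endfacet

endsolid


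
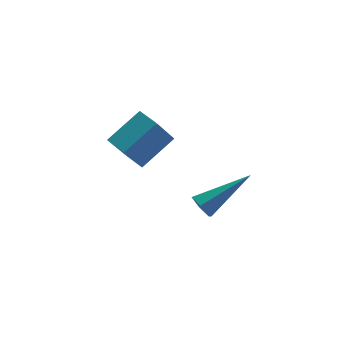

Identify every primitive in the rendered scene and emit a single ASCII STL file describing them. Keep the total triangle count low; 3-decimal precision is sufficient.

solid 
facet normal -0.509 -0.183 0.841
outer loop
vertex 2.444 3.041 0.549
vertex 2.231 3.994 0.627
vertex 1.003 2.796 -0.377
endloop
endfacet
facet normal 0.217 -0.973 -0.080
outer loop
vertex 1.869 3.106 -1.807
vertex 2.444 3.041 0.549
vertex 1.003 2.796 -0.377
endloop
endfacet
facet normal -0.509 -0.183 0.841
outer loop
vertex 1.003 2.796 -0.377
vertex 2.231 3.994 0.627
vertex 0.79 3.749 -0.299
endloop
endfacet
facet normal -0.833 -0.142 -0.535
outer loop
vertex 0.79 3.749 -0.299
vertex 1.869 3.106 -1.807
vertex 1.003 2.796 -0.377
endloop
endfacet
facet normal 0.833 0.142 0.535
outer loop
vertex 2.444 3.041 0.549
vertex 3.097 4.304 -0.803
vertex 2.231 3.994 0.627
endloop
endfacet
facet normal 0.217 -0.973 -0.080
outer loop
vertex 3.31 3.351 -0.881
vertex 2.444 3.041 0.549
vertex 1.869 3.106 -1.807
endloop
endfacet
facet normal 0.833 0.142 0.535
outer loop
vertex 3.31 3.351 -0.881
vertex 3.097 4.304 -0.803
vertex 2.444 3.041 0.549
endloop
endfacet
facet normal -0.217 0.973 0.080
outer loop
vertex 2.231 3.994 0.627
vertex 3.097 4.304 -0.803
vertex 0.79 3.749 -0.299
endloop
endfacet
facet normal -0.833 -0.142 -0.535
outer loop
vertex 1.656 4.059 -1.729
vertex 1.869 3.106 -1.807
vertex 0.79 3.749 -0.299
endloop
endfacet
facet normal -0.217 0.973 0.080
outer loop
vertex 0.79 3.749 -0.299
vertex 3.097 4.304 -0.803
vertex 1.656 4.059 -1.729
endloop
endfacet
facet normal 0.509 0.183 -0.841
outer loop
vertex 1.656 4.059 -1.729
vertex 3.31 3.351 -0.881
vertex 1.869 3.106 -1.807
endloop
endfacet
facet normal 0.509 0.183 -0.841
outer loop
vertex 3.097 4.304 -0.803
vertex 3.31 3.351 -0.881
vertex 1.656 4.059 -1.729
endloop
endfacet
facet normal -0.837 0.087 -0.540
outer loop
vertex 2.384 -0.784 -1.193
vertex 2.106 -1.106 -0.814
vertex 2.123 -0.54 -0.749
endloop
endfacet
facet normal 0.478 0.857 -0.190
outer loop
vertex 2.384 -0.784 -1.193
vertex 2.123 -0.54 -0.749
vertex 3.914 -1.294 0.354
endloop
endfacet
facet normal -0.837 0.087 -0.540
outer loop
vertex 2.123 -0.54 -0.749
vertex 2.106 -1.106 -0.814
vertex 1.845 -0.863 -0.37
endloop
endfacet
facet normal -0.056 0.780 0.624
outer loop
vertex 2.123 -0.54 -0.749
vertex 1.845 -0.863 -0.37
vertex 3.914 -1.294 0.354
endloop
endfacet
facet normal -0.837 0.087 -0.540
outer loop
vertex 1.845 -0.863 -0.37
vertex 2.106 -1.106 -0.814
vertex 1.828 -1.429 -0.435
endloop
endfacet
facet normal -0.347 -0.097 0.933
outer loop
vertex 1.845 -0.863 -0.37
vertex 1.828 -1.429 -0.435
vertex 3.914 -1.294 0.354
endloop
endfacet
facet normal -0.837 0.086 -0.541
outer loop
vertex 1.828 -1.429 -0.435
vertex 2.106 -1.106 -0.814
vertex 2.09 -1.672 -0.879
endloop
endfacet
facet normal -0.104 -0.897 0.429
outer loop
vertex 1.828 -1.429 -0.435
vertex 2.09 -1.672 -0.879
vertex 3.914 -1.294 0.354
endloop
endfacet
facet normal -0.837 0.086 -0.541
outer loop
vertex 2.09 -1.672 -0.879
vertex 2.106 -1.106 -0.814
vertex 2.368 -1.35 -1.258
endloop
endfacet
facet normal 0.428 -0.819 -0.382
outer loop
vertex 2.09 -1.672 -0.879
vertex 2.368 -1.35 -1.258
vertex 3.914 -1.294 0.354
endloop
endfacet
facet normal -0.837 0.086 -0.541
outer loop
vertex 2.368 -1.35 -1.258
vertex 2.106 -1.106 -0.814
vertex 2.384 -0.784 -1.193
endloop
endfacet
facet normal 0.719 0.059 -0.692
outer loop
vertex 2.368 -1.35 -1.258
vertex 2.384 -0.784 -1.193
vertex 3.914 -1.294 0.354
endloop
endfacet

endsolid


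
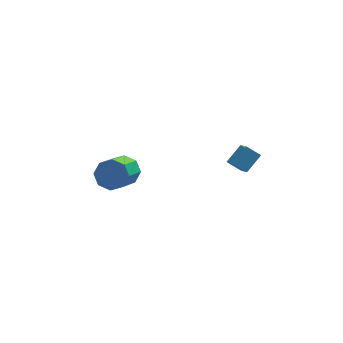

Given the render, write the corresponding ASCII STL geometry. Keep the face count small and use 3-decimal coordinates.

solid 
facet normal -0.666 -0.470 -0.579
outer loop
vertex 3.714 2.686 -2.774
vertex 3.028 3.059 -2.287
vertex 3.692 3.863 -3.705
endloop
endfacet
facet normal 0.745 -0.405 -0.530
outer loop
vertex 4.512 4.441 -2.993
vertex 3.714 2.686 -2.774
vertex 3.692 3.863 -3.705
endloop
endfacet
facet normal -0.667 -0.470 -0.579
outer loop
vertex 3.692 3.863 -3.705
vertex 3.028 3.059 -2.287
vertex 3.006 4.236 -3.217
endloop
endfacet
facet normal -0.015 0.784 -0.620
outer loop
vertex 3.006 4.236 -3.217
vertex 4.512 4.441 -2.993
vertex 3.692 3.863 -3.705
endloop
endfacet
facet normal 0.014 -0.784 0.620
outer loop
vertex 3.714 2.686 -2.774
vertex 3.848 3.637 -1.575
vertex 3.028 3.059 -2.287
endloop
endfacet
facet normal 0.745 -0.405 -0.530
outer loop
vertex 4.534 3.264 -2.063
vertex 3.714 2.686 -2.774
vertex 4.512 4.441 -2.993
endloop
endfacet
facet normal 0.015 -0.784 0.620
outer loop
vertex 4.534 3.264 -2.063
vertex 3.848 3.637 -1.575
vertex 3.714 2.686 -2.774
endloop
endfacet
facet normal -0.745 0.405 0.530
outer loop
vertex 3.028 3.059 -2.287
vertex 3.848 3.637 -1.575
vertex 3.006 4.236 -3.217
endloop
endfacet
facet normal -0.014 0.784 -0.621
outer loop
vertex 3.826 4.814 -2.506
vertex 4.512 4.441 -2.993
vertex 3.006 4.236 -3.217
endloop
endfacet
facet normal -0.745 0.405 0.530
outer loop
vertex 3.006 4.236 -3.217
vertex 3.848 3.637 -1.575
vertex 3.826 4.814 -2.506
endloop
endfacet
facet normal 0.666 0.470 0.579
outer loop
vertex 3.826 4.814 -2.506
vertex 4.534 3.264 -2.063
vertex 4.512 4.441 -2.993
endloop
endfacet
facet normal 0.667 0.470 0.578
outer loop
vertex 3.848 3.637 -1.575
vertex 4.534 3.264 -2.063
vertex 3.826 4.814 -2.506
endloop
endfacet
facet normal 0.413 0.733 -0.541
outer loop
vertex -1.716 3.936 -3.855
vertex -2.212 4.557 -3.392
vertex -1.383 4.172 -3.281
endloop
endfacet
facet normal 0.778 -0.592 -0.208
outer loop
vertex -1.716 3.936 -3.855
vertex -1.383 4.172 -3.281
vertex -2.512 2.522 -2.81
endloop
endfacet
facet normal 0.779 -0.592 -0.206
outer loop
vertex -2.512 2.522 -2.81
vertex -1.383 4.172 -3.281
vertex -2.18 2.759 -2.236
endloop
endfacet
facet normal -0.413 -0.732 0.541
outer loop
vertex -2.512 2.522 -2.81
vertex -2.18 2.759 -2.236
vertex -3.008 3.143 -2.348
endloop
endfacet
facet normal 0.413 0.732 -0.542
outer loop
vertex -1.383 4.172 -3.281
vertex -2.212 4.557 -3.392
vertex -1.536 4.635 -2.772
endloop
endfacet
facet normal 0.884 -0.181 0.430
outer loop
vertex -1.383 4.172 -3.281
vertex -1.536 4.635 -2.772
vertex -2.18 2.759 -2.236
endloop
endfacet
facet normal 0.884 -0.181 0.431
outer loop
vertex -2.18 2.759 -2.236
vertex -1.536 4.635 -2.772
vertex -2.333 3.221 -1.728
endloop
endfacet
facet normal -0.413 -0.732 0.542
outer loop
vertex -2.18 2.759 -2.236
vertex -2.333 3.221 -1.728
vertex -3.008 3.143 -2.348
endloop
endfacet
facet normal 0.412 0.733 -0.542
outer loop
vertex -1.536 4.635 -2.772
vertex -2.212 4.557 -3.392
vertex -2.085 5.051 -2.627
endloop
endfacet
facet normal 0.471 0.337 0.816
outer loop
vertex -1.536 4.635 -2.772
vertex -2.085 5.051 -2.627
vertex -2.333 3.221 -1.728
endloop
endfacet
facet normal 0.472 0.336 0.815
outer loop
vertex -2.333 3.221 -1.728
vertex -2.085 5.051 -2.627
vertex -2.882 3.637 -1.582
endloop
endfacet
facet normal -0.412 -0.733 0.541
outer loop
vertex -2.333 3.221 -1.728
vertex -2.882 3.637 -1.582
vertex -3.008 3.143 -2.348
endloop
endfacet
facet normal 0.413 0.732 -0.541
outer loop
vertex -2.085 5.051 -2.627
vertex -2.212 4.557 -3.392
vertex -2.708 5.178 -2.93
endloop
endfacet
facet normal -0.218 0.656 0.722
outer loop
vertex -2.085 5.051 -2.627
vertex -2.708 5.178 -2.93
vertex -2.882 3.637 -1.582
endloop
endfacet
facet normal -0.218 0.656 0.722
outer loop
vertex -2.882 3.637 -1.582
vertex -2.708 5.178 -2.93
vertex -3.504 3.764 -1.885
endloop
endfacet
facet normal -0.413 -0.733 0.541
outer loop
vertex -2.882 3.637 -1.582
vertex -3.504 3.764 -1.885
vertex -3.008 3.143 -2.348
endloop
endfacet
facet normal 0.413 0.732 -0.541
outer loop
vertex -2.708 5.178 -2.93
vertex -2.212 4.557 -3.392
vertex -3.04 4.941 -3.504
endloop
endfacet
facet normal -0.779 0.591 0.207
outer loop
vertex -2.708 5.178 -2.93
vertex -3.04 4.941 -3.504
vertex -3.504 3.764 -1.885
endloop
endfacet
facet normal -0.778 0.593 0.208
outer loop
vertex -3.504 3.764 -1.885
vertex -3.04 4.941 -3.504
vertex -3.837 3.528 -2.459
endloop
endfacet
facet normal -0.413 -0.733 0.541
outer loop
vertex -3.504 3.764 -1.885
vertex -3.837 3.528 -2.459
vertex -3.008 3.143 -2.348
endloop
endfacet
facet normal 0.413 0.732 -0.542
outer loop
vertex -3.04 4.941 -3.504
vertex -2.212 4.557 -3.392
vertex -2.887 4.479 -4.012
endloop
endfacet
facet normal -0.884 0.180 -0.430
outer loop
vertex -3.04 4.941 -3.504
vertex -2.887 4.479 -4.012
vertex -3.837 3.528 -2.459
endloop
endfacet
facet normal -0.884 0.181 -0.430
outer loop
vertex -3.837 3.528 -2.459
vertex -2.887 4.479 -4.012
vertex -3.684 3.065 -2.968
endloop
endfacet
facet normal -0.413 -0.732 0.542
outer loop
vertex -3.837 3.528 -2.459
vertex -3.684 3.065 -2.968
vertex -3.008 3.143 -2.348
endloop
endfacet
facet normal 0.412 0.733 -0.541
outer loop
vertex -2.887 4.479 -4.012
vertex -2.212 4.557 -3.392
vertex -2.338 4.063 -4.158
endloop
endfacet
facet normal -0.472 -0.336 -0.815
outer loop
vertex -2.887 4.479 -4.012
vertex -2.338 4.063 -4.158
vertex -3.684 3.065 -2.968
endloop
endfacet
facet normal -0.471 -0.337 -0.815
outer loop
vertex -3.684 3.065 -2.968
vertex -2.338 4.063 -4.158
vertex -3.135 2.649 -3.113
endloop
endfacet
facet normal -0.412 -0.733 0.542
outer loop
vertex -3.684 3.065 -2.968
vertex -3.135 2.649 -3.113
vertex -3.008 3.143 -2.348
endloop
endfacet
facet normal 0.413 0.733 -0.541
outer loop
vertex -2.338 4.063 -4.158
vertex -2.212 4.557 -3.392
vertex -1.716 3.936 -3.855
endloop
endfacet
facet normal 0.218 -0.656 -0.722
outer loop
vertex -2.338 4.063 -4.158
vertex -1.716 3.936 -3.855
vertex -3.135 2.649 -3.113
endloop
endfacet
facet normal 0.218 -0.656 -0.722
outer loop
vertex -3.135 2.649 -3.113
vertex -1.716 3.936 -3.855
vertex -2.512 2.522 -2.81
endloop
endfacet
facet normal -0.413 -0.732 0.541
outer loop
vertex -3.135 2.649 -3.113
vertex -2.512 2.522 -2.81
vertex -3.008 3.143 -2.348
endloop
endfacet

endsolid


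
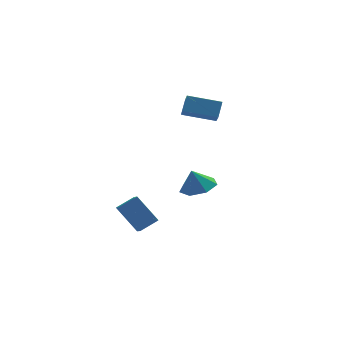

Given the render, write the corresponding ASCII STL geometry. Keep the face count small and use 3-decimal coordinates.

solid 
facet normal -0.464 0.498 0.733
outer loop
vertex -4.557 -1.265 -2.758
vertex -3.638 -1.055 -2.319
vertex -4.5 -0.489 -3.249
endloop
endfacet
facet normal -0.884 -0.202 -0.421
outer loop
vertex -3.722 -1.325 -4.481
vertex -4.557 -1.265 -2.758
vertex -4.5 -0.489 -3.249
endloop
endfacet
facet normal -0.464 0.498 0.733
outer loop
vertex -4.5 -0.489 -3.249
vertex -3.638 -1.055 -2.319
vertex -3.581 -0.279 -2.81
endloop
endfacet
facet normal 0.062 0.844 -0.533
outer loop
vertex -3.581 -0.279 -2.81
vertex -3.722 -1.325 -4.481
vertex -4.5 -0.489 -3.249
endloop
endfacet
facet normal -0.062 -0.844 0.533
outer loop
vertex -4.557 -1.265 -2.758
vertex -2.86 -1.891 -3.551
vertex -3.638 -1.055 -2.319
endloop
endfacet
facet normal -0.884 -0.202 -0.421
outer loop
vertex -3.779 -2.101 -3.99
vertex -4.557 -1.265 -2.758
vertex -3.722 -1.325 -4.481
endloop
endfacet
facet normal -0.062 -0.844 0.533
outer loop
vertex -3.779 -2.101 -3.99
vertex -2.86 -1.891 -3.551
vertex -4.557 -1.265 -2.758
endloop
endfacet
facet normal 0.884 0.202 0.421
outer loop
vertex -3.638 -1.055 -2.319
vertex -2.86 -1.891 -3.551
vertex -3.581 -0.279 -2.81
endloop
endfacet
facet normal 0.062 0.844 -0.533
outer loop
vertex -2.803 -1.115 -4.042
vertex -3.722 -1.325 -4.481
vertex -3.581 -0.279 -2.81
endloop
endfacet
facet normal 0.884 0.202 0.421
outer loop
vertex -3.581 -0.279 -2.81
vertex -2.86 -1.891 -3.551
vertex -2.803 -1.115 -4.042
endloop
endfacet
facet normal 0.464 -0.498 -0.733
outer loop
vertex -2.803 -1.115 -4.042
vertex -3.779 -2.101 -3.99
vertex -3.722 -1.325 -4.481
endloop
endfacet
facet normal 0.464 -0.498 -0.733
outer loop
vertex -2.86 -1.891 -3.551
vertex -3.779 -2.101 -3.99
vertex -2.803 -1.115 -4.042
endloop
endfacet
facet normal -0.915 0.346 0.208
outer loop
vertex 0.105 3.612 1.502
vertex 0.231 4.319 0.881
vertex -0.272 3.046 0.783
endloop
endfacet
facet normal -0.132 -0.744 0.655
outer loop
vertex 1.329 2.441 0.419
vertex 0.105 3.612 1.502
vertex -0.272 3.046 0.783
endloop
endfacet
facet normal -0.915 0.346 0.207
outer loop
vertex -0.272 3.046 0.783
vertex 0.231 4.319 0.881
vertex -0.146 3.753 0.161
endloop
endfacet
facet normal -0.381 -0.571 -0.727
outer loop
vertex -0.146 3.753 0.161
vertex 1.329 2.441 0.419
vertex -0.272 3.046 0.783
endloop
endfacet
facet normal 0.381 0.571 0.727
outer loop
vertex 0.105 3.612 1.502
vertex 1.832 3.714 0.517
vertex 0.231 4.319 0.881
endloop
endfacet
facet normal -0.133 -0.744 0.655
outer loop
vertex 1.706 3.007 1.139
vertex 0.105 3.612 1.502
vertex 1.329 2.441 0.419
endloop
endfacet
facet normal 0.381 0.572 0.727
outer loop
vertex 1.706 3.007 1.139
vertex 1.832 3.714 0.517
vertex 0.105 3.612 1.502
endloop
endfacet
facet normal 0.132 0.744 -0.655
outer loop
vertex 0.231 4.319 0.881
vertex 1.832 3.714 0.517
vertex -0.146 3.753 0.161
endloop
endfacet
facet normal -0.381 -0.571 -0.727
outer loop
vertex 1.455 3.148 -0.202
vertex 1.329 2.441 0.419
vertex -0.146 3.753 0.161
endloop
endfacet
facet normal 0.133 0.744 -0.655
outer loop
vertex -0.146 3.753 0.161
vertex 1.832 3.714 0.517
vertex 1.455 3.148 -0.202
endloop
endfacet
facet normal 0.915 -0.345 -0.208
outer loop
vertex 1.455 3.148 -0.202
vertex 1.706 3.007 1.139
vertex 1.329 2.441 0.419
endloop
endfacet
facet normal 0.915 -0.346 -0.208
outer loop
vertex 1.832 3.714 0.517
vertex 1.706 3.007 1.139
vertex 1.455 3.148 -0.202
endloop
endfacet
facet normal 0.285 -0.075 -0.956
outer loop
vertex -0.347 -2.299 -0.935
vertex -1.176 -2.631 -1.156
vertex -0.894 -1.755 -1.141
endloop
endfacet
facet normal 0.358 0.624 0.695
outer loop
vertex -0.347 -2.299 -0.935
vertex -0.894 -1.755 -1.141
vertex -1.484 -2.549 -0.124
endloop
endfacet
facet normal 0.285 -0.075 -0.956
outer loop
vertex -0.894 -1.755 -1.141
vertex -1.176 -2.631 -1.156
vertex -1.653 -1.871 -1.358
endloop
endfacet
facet normal -0.267 0.829 0.492
outer loop
vertex -0.894 -1.755 -1.141
vertex -1.653 -1.871 -1.358
vertex -1.484 -2.549 -0.124
endloop
endfacet
facet normal 0.286 -0.075 -0.955
outer loop
vertex -1.653 -1.871 -1.358
vertex -1.176 -2.631 -1.156
vertex -2.053 -2.559 -1.424
endloop
endfacet
facet normal -0.822 0.444 0.356
outer loop
vertex -1.653 -1.871 -1.358
vertex -2.053 -2.559 -1.424
vertex -1.484 -2.549 -0.124
endloop
endfacet
facet normal 0.286 -0.076 -0.955
outer loop
vertex -2.053 -2.559 -1.424
vertex -1.176 -2.631 -1.156
vertex -1.792 -3.301 -1.287
endloop
endfacet
facet normal -0.889 -0.240 0.391
outer loop
vertex -2.053 -2.559 -1.424
vertex -1.792 -3.301 -1.287
vertex -1.484 -2.549 -0.124
endloop
endfacet
facet normal 0.285 -0.075 -0.956
outer loop
vertex -1.792 -3.301 -1.287
vertex -1.176 -2.631 -1.156
vertex -1.067 -3.538 -1.052
endloop
endfacet
facet normal -0.416 -0.709 0.569
outer loop
vertex -1.792 -3.301 -1.287
vertex -1.067 -3.538 -1.052
vertex -1.484 -2.549 -0.124
endloop
endfacet
facet normal 0.285 -0.075 -0.955
outer loop
vertex -1.067 -3.538 -1.052
vertex -1.176 -2.631 -1.156
vertex -0.424 -3.092 -0.895
endloop
endfacet
facet normal 0.238 -0.609 0.756
outer loop
vertex -1.067 -3.538 -1.052
vertex -0.424 -3.092 -0.895
vertex -1.484 -2.549 -0.124
endloop
endfacet
facet normal 0.285 -0.076 -0.955
outer loop
vertex -0.424 -3.092 -0.895
vertex -1.176 -2.631 -1.156
vertex -0.347 -2.299 -0.935
endloop
endfacet
facet normal 0.583 -0.016 0.812
outer loop
vertex -0.424 -3.092 -0.895
vertex -0.347 -2.299 -0.935
vertex -1.484 -2.549 -0.124
endloop
endfacet

endsolid


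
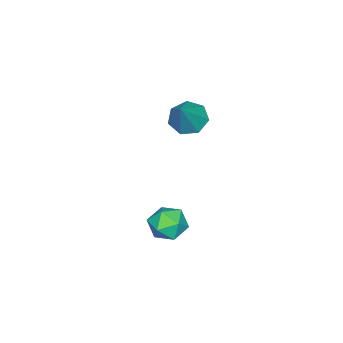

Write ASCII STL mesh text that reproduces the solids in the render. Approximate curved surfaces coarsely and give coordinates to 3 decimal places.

solid 
facet normal -0.844 0.523 0.121
outer loop
vertex 2.592 -1.178 -2.254
vertex 2.102 -1.962 -2.286
vertex 2.415 -1.645 -1.475
endloop
endfacet
facet normal -0.295 0.848 0.441
outer loop
vertex 2.592 -1.178 -2.254
vertex 2.415 -1.645 -1.475
vertex 3.254 -1.28 -1.615
endloop
endfacet
facet normal 0.202 0.978 -0.053
outer loop
vertex 2.592 -1.178 -2.254
vertex 3.254 -1.28 -1.615
vertex 3.459 -1.371 -2.513
endloop
endfacet
facet normal -0.040 0.733 -0.679
outer loop
vertex 2.592 -1.178 -2.254
vertex 3.459 -1.371 -2.513
vertex 2.747 -1.793 -2.927
endloop
endfacet
facet normal -0.686 0.452 -0.571
outer loop
vertex 2.592 -1.178 -2.254
vertex 2.747 -1.793 -2.927
vertex 2.102 -1.962 -2.286
endloop
endfacet
facet normal -0.018 0.394 0.919
outer loop
vertex 3.254 -1.28 -1.615
vertex 2.415 -1.645 -1.475
vertex 3.173 -2.127 -1.253
endloop
endfacet
facet normal -0.907 -0.131 0.401
outer loop
vertex 2.415 -1.645 -1.475
vertex 2.102 -1.962 -2.286
vertex 2.461 -2.549 -1.667
endloop
endfacet
facet normal -0.650 -0.245 -0.719
outer loop
vertex 2.102 -1.962 -2.286
vertex 2.747 -1.793 -2.927
vertex 2.666 -2.64 -2.565
endloop
endfacet
facet normal 0.395 0.210 -0.894
outer loop
vertex 2.747 -1.793 -2.927
vertex 3.459 -1.371 -2.513
vertex 3.505 -2.275 -2.705
endloop
endfacet
facet normal 0.787 0.606 0.118
outer loop
vertex 3.459 -1.371 -2.513
vertex 3.254 -1.28 -1.615
vertex 3.818 -1.958 -1.894
endloop
endfacet
facet normal 0.040 -0.733 0.679
outer loop
vertex 3.328 -2.742 -1.926
vertex 3.173 -2.127 -1.253
vertex 2.461 -2.549 -1.667
endloop
endfacet
facet normal -0.202 -0.978 0.053
outer loop
vertex 3.328 -2.742 -1.926
vertex 2.461 -2.549 -1.667
vertex 2.666 -2.64 -2.565
endloop
endfacet
facet normal 0.295 -0.848 -0.441
outer loop
vertex 3.328 -2.742 -1.926
vertex 2.666 -2.64 -2.565
vertex 3.505 -2.275 -2.705
endloop
endfacet
facet normal 0.844 -0.523 -0.121
outer loop
vertex 3.328 -2.742 -1.926
vertex 3.505 -2.275 -2.705
vertex 3.818 -1.958 -1.894
endloop
endfacet
facet normal 0.686 -0.452 0.571
outer loop
vertex 3.328 -2.742 -1.926
vertex 3.818 -1.958 -1.894
vertex 3.173 -2.127 -1.253
endloop
endfacet
facet normal -0.395 -0.210 0.894
outer loop
vertex 2.461 -2.549 -1.667
vertex 3.173 -2.127 -1.253
vertex 2.415 -1.645 -1.475
endloop
endfacet
facet normal -0.787 -0.606 -0.118
outer loop
vertex 2.666 -2.64 -2.565
vertex 2.461 -2.549 -1.667
vertex 2.102 -1.962 -2.286
endloop
endfacet
facet normal 0.018 -0.394 -0.919
outer loop
vertex 3.505 -2.275 -2.705
vertex 2.666 -2.64 -2.565
vertex 2.747 -1.793 -2.927
endloop
endfacet
facet normal 0.907 0.131 -0.401
outer loop
vertex 3.818 -1.958 -1.894
vertex 3.505 -2.275 -2.705
vertex 3.459 -1.371 -2.513
endloop
endfacet
facet normal 0.650 0.245 0.719
outer loop
vertex 3.173 -2.127 -1.253
vertex 3.818 -1.958 -1.894
vertex 3.254 -1.28 -1.615
endloop
endfacet
facet normal -0.636 -0.160 -0.755
outer loop
vertex 0.937 -2.539 1.936
vertex 0.265 -2.55 2.504
vertex 0.607 -1.864 2.071
endloop
endfacet
facet normal 0.837 0.466 -0.287
outer loop
vertex 0.937 -2.539 1.936
vertex 0.607 -1.864 2.071
vertex 1.455 -2.25 3.916
endloop
endfacet
facet normal -0.635 -0.160 -0.755
outer loop
vertex 0.607 -1.864 2.071
vertex 0.265 -2.55 2.504
vertex 0.019 -1.706 2.532
endloop
endfacet
facet normal 0.303 0.951 0.060
outer loop
vertex 0.607 -1.864 2.071
vertex 0.019 -1.706 2.532
vertex 1.455 -2.25 3.916
endloop
endfacet
facet normal -0.636 -0.160 -0.755
outer loop
vertex 0.019 -1.706 2.532
vertex 0.265 -2.55 2.504
vertex -0.383 -2.183 2.972
endloop
endfacet
facet normal -0.271 0.766 0.583
outer loop
vertex 0.019 -1.706 2.532
vertex -0.383 -2.183 2.972
vertex 1.455 -2.25 3.916
endloop
endfacet
facet normal -0.636 -0.161 -0.755
outer loop
vertex -0.383 -2.183 2.972
vertex 0.265 -2.55 2.504
vertex -0.297 -2.937 3.06
endloop
endfacet
facet normal -0.455 0.052 0.889
outer loop
vertex -0.383 -2.183 2.972
vertex -0.297 -2.937 3.06
vertex 1.455 -2.25 3.916
endloop
endfacet
facet normal -0.636 -0.161 -0.755
outer loop
vertex -0.297 -2.937 3.06
vertex 0.265 -2.55 2.504
vertex 0.213 -3.399 2.729
endloop
endfacet
facet normal -0.108 -0.655 0.748
outer loop
vertex -0.297 -2.937 3.06
vertex 0.213 -3.399 2.729
vertex 1.455 -2.25 3.916
endloop
endfacet
facet normal -0.636 -0.161 -0.755
outer loop
vertex 0.213 -3.399 2.729
vertex 0.265 -2.55 2.504
vertex 0.762 -3.223 2.229
endloop
endfacet
facet normal 0.505 -0.821 0.266
outer loop
vertex 0.213 -3.399 2.729
vertex 0.762 -3.223 2.229
vertex 1.455 -2.25 3.916
endloop
endfacet
facet normal -0.636 -0.161 -0.755
outer loop
vertex 0.762 -3.223 2.229
vertex 0.265 -2.55 2.504
vertex 0.937 -2.539 1.936
endloop
endfacet
facet normal 0.927 -0.321 -0.196
outer loop
vertex 0.762 -3.223 2.229
vertex 0.937 -2.539 1.936
vertex 1.455 -2.25 3.916
endloop
endfacet

endsolid


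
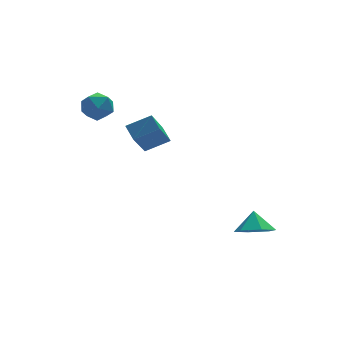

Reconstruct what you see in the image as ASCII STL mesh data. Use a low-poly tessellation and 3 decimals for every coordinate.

solid 
facet normal -0.128 -0.589 -0.798
outer loop
vertex 2.695 -2.378 -2.31
vertex 1.892 -1.982 -2.473
vertex 2.65 -1.643 -2.845
endloop
endfacet
facet normal 0.871 0.322 0.370
outer loop
vertex 2.695 -2.378 -2.31
vertex 2.65 -1.643 -2.845
vertex 2.028 -1.358 -1.627
endloop
endfacet
facet normal -0.128 -0.589 -0.798
outer loop
vertex 2.65 -1.643 -2.845
vertex 1.892 -1.982 -2.473
vertex 1.847 -1.247 -3.008
endloop
endfacet
facet normal 0.440 0.898 0.015
outer loop
vertex 2.65 -1.643 -2.845
vertex 1.847 -1.247 -3.008
vertex 2.028 -1.358 -1.627
endloop
endfacet
facet normal -0.128 -0.589 -0.798
outer loop
vertex 1.847 -1.247 -3.008
vertex 1.892 -1.982 -2.473
vertex 1.089 -1.586 -2.636
endloop
endfacet
facet normal -0.355 0.927 0.121
outer loop
vertex 1.847 -1.247 -3.008
vertex 1.089 -1.586 -2.636
vertex 2.028 -1.358 -1.627
endloop
endfacet
facet normal -0.128 -0.588 -0.799
outer loop
vertex 1.089 -1.586 -2.636
vertex 1.892 -1.982 -2.473
vertex 1.134 -2.321 -2.102
endloop
endfacet
facet normal -0.718 0.379 0.583
outer loop
vertex 1.089 -1.586 -2.636
vertex 1.134 -2.321 -2.102
vertex 2.028 -1.358 -1.627
endloop
endfacet
facet normal -0.128 -0.588 -0.799
outer loop
vertex 1.134 -2.321 -2.102
vertex 1.892 -1.982 -2.473
vertex 1.937 -2.717 -1.939
endloop
endfacet
facet normal -0.287 -0.196 0.938
outer loop
vertex 1.134 -2.321 -2.102
vertex 1.937 -2.717 -1.939
vertex 2.028 -1.358 -1.627
endloop
endfacet
facet normal -0.128 -0.588 -0.799
outer loop
vertex 1.937 -2.717 -1.939
vertex 1.892 -1.982 -2.473
vertex 2.695 -2.378 -2.31
endloop
endfacet
facet normal 0.508 -0.225 0.832
outer loop
vertex 1.937 -2.717 -1.939
vertex 2.695 -2.378 -2.31
vertex 2.028 -1.358 -1.627
endloop
endfacet
facet normal -0.907 0.119 0.404
outer loop
vertex -4.446 2.621 3.343
vertex -4.092 2.821 4.079
vertex -4.263 3.424 3.518
endloop
endfacet
facet normal -0.916 0.273 -0.294
outer loop
vertex -4.446 2.621 3.343
vertex -4.263 3.424 3.518
vertex -4.109 3.115 2.751
endloop
endfacet
facet normal -0.696 -0.305 -0.650
outer loop
vertex -4.446 2.621 3.343
vertex -4.109 3.115 2.751
vertex -3.843 2.322 2.838
endloop
endfacet
facet normal -0.550 -0.817 -0.174
outer loop
vertex -4.446 2.621 3.343
vertex -3.843 2.322 2.838
vertex -3.832 2.14 3.659
endloop
endfacet
facet normal -0.681 -0.555 0.478
outer loop
vertex -4.446 2.621 3.343
vertex -3.832 2.14 3.659
vertex -4.092 2.821 4.079
endloop
endfacet
facet normal -0.446 0.796 -0.410
outer loop
vertex -4.109 3.115 2.751
vertex -4.263 3.424 3.518
vertex -3.548 3.62 3.121
endloop
endfacet
facet normal -0.430 0.546 0.719
outer loop
vertex -4.263 3.424 3.518
vertex -4.092 2.821 4.079
vertex -3.537 3.438 3.942
endloop
endfacet
facet normal -0.065 -0.542 0.838
outer loop
vertex -4.092 2.821 4.079
vertex -3.832 2.14 3.659
vertex -3.271 2.645 4.029
endloop
endfacet
facet normal 0.145 -0.966 -0.216
outer loop
vertex -3.832 2.14 3.659
vertex -3.843 2.322 2.838
vertex -3.117 2.336 3.262
endloop
endfacet
facet normal -0.090 -0.138 -0.986
outer loop
vertex -3.843 2.322 2.838
vertex -4.109 3.115 2.751
vertex -3.288 2.939 2.701
endloop
endfacet
facet normal 0.550 0.817 0.174
outer loop
vertex -2.934 3.139 3.437
vertex -3.548 3.62 3.121
vertex -3.537 3.438 3.942
endloop
endfacet
facet normal 0.696 0.305 0.650
outer loop
vertex -2.934 3.139 3.437
vertex -3.537 3.438 3.942
vertex -3.271 2.645 4.029
endloop
endfacet
facet normal 0.916 -0.273 0.294
outer loop
vertex -2.934 3.139 3.437
vertex -3.271 2.645 4.029
vertex -3.117 2.336 3.262
endloop
endfacet
facet normal 0.907 -0.119 -0.404
outer loop
vertex -2.934 3.139 3.437
vertex -3.117 2.336 3.262
vertex -3.288 2.939 2.701
endloop
endfacet
facet normal 0.681 0.555 -0.478
outer loop
vertex -2.934 3.139 3.437
vertex -3.288 2.939 2.701
vertex -3.548 3.62 3.121
endloop
endfacet
facet normal -0.145 0.966 0.216
outer loop
vertex -3.537 3.438 3.942
vertex -3.548 3.62 3.121
vertex -4.263 3.424 3.518
endloop
endfacet
facet normal 0.090 0.138 0.986
outer loop
vertex -3.271 2.645 4.029
vertex -3.537 3.438 3.942
vertex -4.092 2.821 4.079
endloop
endfacet
facet normal 0.446 -0.796 0.410
outer loop
vertex -3.117 2.336 3.262
vertex -3.271 2.645 4.029
vertex -3.832 2.14 3.659
endloop
endfacet
facet normal 0.430 -0.546 -0.719
outer loop
vertex -3.288 2.939 2.701
vertex -3.117 2.336 3.262
vertex -3.843 2.322 2.838
endloop
endfacet
facet normal 0.065 0.542 -0.838
outer loop
vertex -3.548 3.62 3.121
vertex -3.288 2.939 2.701
vertex -4.109 3.115 2.751
endloop
endfacet
facet normal -0.382 -0.588 0.712
outer loop
vertex -1.755 -0.155 3.33
vertex -1.919 0.529 3.807
vertex -2.866 -0.06 2.812
endloop
endfacet
facet normal 0.193 -0.805 -0.561
outer loop
vertex -2.041 1.211 1.273
vertex -1.755 -0.155 3.33
vertex -2.866 -0.06 2.812
endloop
endfacet
facet normal -0.382 -0.589 0.712
outer loop
vertex -2.866 -0.06 2.812
vertex -1.919 0.529 3.807
vertex -3.031 0.624 3.289
endloop
endfacet
facet normal -0.904 0.076 -0.422
outer loop
vertex -3.031 0.624 3.289
vertex -2.041 1.211 1.273
vertex -2.866 -0.06 2.812
endloop
endfacet
facet normal 0.904 -0.077 0.421
outer loop
vertex -1.755 -0.155 3.33
vertex -1.094 1.8 2.268
vertex -1.919 0.529 3.807
endloop
endfacet
facet normal 0.193 -0.805 -0.561
outer loop
vertex -0.929 1.116 1.791
vertex -1.755 -0.155 3.33
vertex -2.041 1.211 1.273
endloop
endfacet
facet normal 0.903 -0.076 0.422
outer loop
vertex -0.929 1.116 1.791
vertex -1.094 1.8 2.268
vertex -1.755 -0.155 3.33
endloop
endfacet
facet normal -0.193 0.805 0.561
outer loop
vertex -1.919 0.529 3.807
vertex -1.094 1.8 2.268
vertex -3.031 0.624 3.289
endloop
endfacet
facet normal -0.904 0.077 -0.421
outer loop
vertex -2.205 1.895 1.75
vertex -2.041 1.211 1.273
vertex -3.031 0.624 3.289
endloop
endfacet
facet normal -0.193 0.805 0.561
outer loop
vertex -3.031 0.624 3.289
vertex -1.094 1.8 2.268
vertex -2.205 1.895 1.75
endloop
endfacet
facet normal 0.382 0.588 -0.712
outer loop
vertex -2.205 1.895 1.75
vertex -0.929 1.116 1.791
vertex -2.041 1.211 1.273
endloop
endfacet
facet normal 0.382 0.589 -0.712
outer loop
vertex -1.094 1.8 2.268
vertex -0.929 1.116 1.791
vertex -2.205 1.895 1.75
endloop
endfacet

endsolid


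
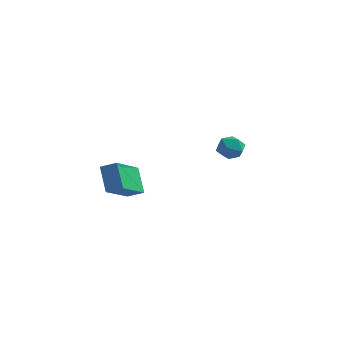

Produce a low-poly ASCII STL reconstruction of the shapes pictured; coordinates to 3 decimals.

solid 
facet normal -0.512 0.850 0.122
outer loop
vertex 2.672 2.381 2.587
vertex 2.166 2.036 2.866
vertex 2.661 2.279 3.252
endloop
endfacet
facet normal 0.190 0.970 0.152
outer loop
vertex 2.672 2.381 2.587
vertex 2.661 2.279 3.252
vertex 3.238 2.219 2.912
endloop
endfacet
facet normal 0.479 0.747 -0.462
outer loop
vertex 2.672 2.381 2.587
vertex 3.238 2.219 2.912
vertex 3.1 1.939 2.316
endloop
endfacet
facet normal -0.047 0.489 -0.871
outer loop
vertex 2.672 2.381 2.587
vertex 3.1 1.939 2.316
vertex 2.438 1.826 2.288
endloop
endfacet
facet normal -0.658 0.553 -0.511
outer loop
vertex 2.672 2.381 2.587
vertex 2.438 1.826 2.288
vertex 2.166 2.036 2.866
endloop
endfacet
facet normal 0.460 0.572 0.679
outer loop
vertex 3.238 2.219 2.912
vertex 2.661 2.279 3.252
vertex 3.082 1.774 3.392
endloop
endfacet
facet normal -0.678 0.379 0.631
outer loop
vertex 2.661 2.279 3.252
vertex 2.166 2.036 2.866
vertex 2.42 1.661 3.364
endloop
endfacet
facet normal -0.914 -0.103 -0.393
outer loop
vertex 2.166 2.036 2.866
vertex 2.438 1.826 2.288
vertex 2.282 1.381 2.768
endloop
endfacet
facet normal 0.077 -0.207 -0.975
outer loop
vertex 2.438 1.826 2.288
vertex 3.1 1.939 2.316
vertex 2.859 1.321 2.428
endloop
endfacet
facet normal 0.926 0.211 -0.313
outer loop
vertex 3.1 1.939 2.316
vertex 3.238 2.219 2.912
vertex 3.354 1.564 2.814
endloop
endfacet
facet normal 0.047 -0.489 0.871
outer loop
vertex 2.848 1.219 3.093
vertex 3.082 1.774 3.392
vertex 2.42 1.661 3.364
endloop
endfacet
facet normal -0.479 -0.747 0.462
outer loop
vertex 2.848 1.219 3.093
vertex 2.42 1.661 3.364
vertex 2.282 1.381 2.768
endloop
endfacet
facet normal -0.190 -0.970 -0.152
outer loop
vertex 2.848 1.219 3.093
vertex 2.282 1.381 2.768
vertex 2.859 1.321 2.428
endloop
endfacet
facet normal 0.512 -0.850 -0.122
outer loop
vertex 2.848 1.219 3.093
vertex 2.859 1.321 2.428
vertex 3.354 1.564 2.814
endloop
endfacet
facet normal 0.658 -0.553 0.511
outer loop
vertex 2.848 1.219 3.093
vertex 3.354 1.564 2.814
vertex 3.082 1.774 3.392
endloop
endfacet
facet normal -0.077 0.207 0.975
outer loop
vertex 2.42 1.661 3.364
vertex 3.082 1.774 3.392
vertex 2.661 2.279 3.252
endloop
endfacet
facet normal -0.926 -0.211 0.313
outer loop
vertex 2.282 1.381 2.768
vertex 2.42 1.661 3.364
vertex 2.166 2.036 2.866
endloop
endfacet
facet normal -0.460 -0.572 -0.679
outer loop
vertex 2.859 1.321 2.428
vertex 2.282 1.381 2.768
vertex 2.438 1.826 2.288
endloop
endfacet
facet normal 0.678 -0.379 -0.631
outer loop
vertex 3.354 1.564 2.814
vertex 2.859 1.321 2.428
vertex 3.1 1.939 2.316
endloop
endfacet
facet normal 0.914 0.103 0.393
outer loop
vertex 3.082 1.774 3.392
vertex 3.354 1.564 2.814
vertex 3.238 2.219 2.912
endloop
endfacet
facet normal -0.905 -0.147 -0.400
outer loop
vertex -3.741 3.225 -0.199
vertex -3.535 5.05 -1.336
vertex -3.147 2.489 -1.272
endloop
endfacet
facet normal -0.095 -0.845 0.527
outer loop
vertex -2.405 2.61 -0.944
vertex -3.741 3.225 -0.199
vertex -3.147 2.489 -1.272
endloop
endfacet
facet normal -0.905 -0.147 -0.400
outer loop
vertex -3.147 2.489 -1.272
vertex -3.535 5.05 -1.336
vertex -2.941 4.314 -2.409
endloop
endfacet
facet normal 0.416 -0.514 -0.750
outer loop
vertex -2.941 4.314 -2.409
vertex -2.405 2.61 -0.944
vertex -3.147 2.489 -1.272
endloop
endfacet
facet normal -0.416 0.514 0.750
outer loop
vertex -3.741 3.225 -0.199
vertex -2.793 5.171 -1.008
vertex -3.535 5.05 -1.336
endloop
endfacet
facet normal -0.095 -0.845 0.527
outer loop
vertex -2.999 3.346 0.129
vertex -3.741 3.225 -0.199
vertex -2.405 2.61 -0.944
endloop
endfacet
facet normal -0.416 0.514 0.750
outer loop
vertex -2.999 3.346 0.129
vertex -2.793 5.171 -1.008
vertex -3.741 3.225 -0.199
endloop
endfacet
facet normal 0.095 0.845 -0.527
outer loop
vertex -3.535 5.05 -1.336
vertex -2.793 5.171 -1.008
vertex -2.941 4.314 -2.409
endloop
endfacet
facet normal 0.416 -0.514 -0.750
outer loop
vertex -2.199 4.435 -2.081
vertex -2.405 2.61 -0.944
vertex -2.941 4.314 -2.409
endloop
endfacet
facet normal 0.095 0.845 -0.527
outer loop
vertex -2.941 4.314 -2.409
vertex -2.793 5.171 -1.008
vertex -2.199 4.435 -2.081
endloop
endfacet
facet normal 0.905 0.147 0.400
outer loop
vertex -2.199 4.435 -2.081
vertex -2.999 3.346 0.129
vertex -2.405 2.61 -0.944
endloop
endfacet
facet normal 0.905 0.147 0.400
outer loop
vertex -2.793 5.171 -1.008
vertex -2.999 3.346 0.129
vertex -2.199 4.435 -2.081
endloop
endfacet

endsolid
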